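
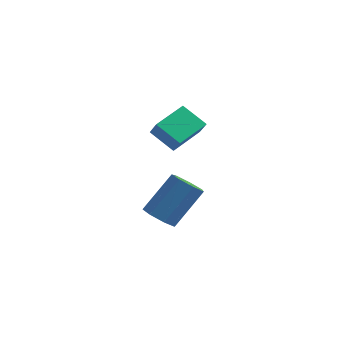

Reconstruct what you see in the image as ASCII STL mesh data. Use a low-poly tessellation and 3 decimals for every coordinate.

solid 
facet normal -0.447 0.422 -0.788
outer loop
vertex -0.299 -0.376 1.957
vertex 0.259 0.939 2.345
vertex 0.674 -0.593 1.289
endloop
endfacet
facet normal -0.378 -0.888 -0.261
outer loop
vertex 1.041 -0.939 1.935
vertex -0.299 -0.376 1.957
vertex 0.674 -0.593 1.289
endloop
endfacet
facet normal -0.448 0.422 -0.788
outer loop
vertex 0.674 -0.593 1.289
vertex 0.259 0.939 2.345
vertex 1.232 0.722 1.676
endloop
endfacet
facet normal 0.811 -0.180 -0.557
outer loop
vertex 1.232 0.722 1.676
vertex 1.041 -0.939 1.935
vertex 0.674 -0.593 1.289
endloop
endfacet
facet normal -0.811 0.180 0.557
outer loop
vertex -0.299 -0.376 1.957
vertex 0.626 0.593 2.991
vertex 0.259 0.939 2.345
endloop
endfacet
facet normal -0.378 -0.888 -0.261
outer loop
vertex 0.068 -0.722 2.604
vertex -0.299 -0.376 1.957
vertex 1.041 -0.939 1.935
endloop
endfacet
facet normal -0.811 0.180 0.557
outer loop
vertex 0.068 -0.722 2.604
vertex 0.626 0.593 2.991
vertex -0.299 -0.376 1.957
endloop
endfacet
facet normal 0.378 0.888 0.261
outer loop
vertex 0.259 0.939 2.345
vertex 0.626 0.593 2.991
vertex 1.232 0.722 1.676
endloop
endfacet
facet normal 0.811 -0.180 -0.556
outer loop
vertex 1.599 0.376 2.323
vertex 1.041 -0.939 1.935
vertex 1.232 0.722 1.676
endloop
endfacet
facet normal 0.377 0.888 0.261
outer loop
vertex 1.232 0.722 1.676
vertex 0.626 0.593 2.991
vertex 1.599 0.376 2.323
endloop
endfacet
facet normal 0.448 -0.422 0.788
outer loop
vertex 1.599 0.376 2.323
vertex 0.068 -0.722 2.604
vertex 1.041 -0.939 1.935
endloop
endfacet
facet normal 0.447 -0.422 0.789
outer loop
vertex 0.626 0.593 2.991
vertex 0.068 -0.722 2.604
vertex 1.599 0.376 2.323
endloop
endfacet
facet normal -0.402 -0.527 -0.749
outer loop
vertex 0.637 -0.367 -2.894
vertex -0.031 -0.181 -2.666
vertex 0.401 0.166 -3.142
endloop
endfacet
facet normal 0.836 0.121 -0.535
outer loop
vertex 0.637 -0.367 -2.894
vertex 0.401 0.166 -3.142
vertex 1.419 0.655 -1.442
endloop
endfacet
facet normal 0.836 0.123 -0.536
outer loop
vertex 1.419 0.655 -1.442
vertex 0.401 0.166 -3.142
vertex 1.182 1.187 -1.69
endloop
endfacet
facet normal 0.402 0.528 0.748
outer loop
vertex 1.419 0.655 -1.442
vertex 1.182 1.187 -1.69
vertex 0.751 0.841 -1.214
endloop
endfacet
facet normal -0.403 -0.526 -0.749
outer loop
vertex 0.401 0.166 -3.142
vertex -0.031 -0.181 -2.666
vertex -0.16 0.438 -3.031
endloop
endfacet
facet normal 0.229 0.734 -0.639
outer loop
vertex 0.401 0.166 -3.142
vertex -0.16 0.438 -3.031
vertex 1.182 1.187 -1.69
endloop
endfacet
facet normal 0.229 0.734 -0.639
outer loop
vertex 1.182 1.187 -1.69
vertex -0.16 0.438 -3.031
vertex 0.621 1.459 -1.579
endloop
endfacet
facet normal 0.403 0.527 0.748
outer loop
vertex 1.182 1.187 -1.69
vertex 0.621 1.459 -1.579
vertex 0.751 0.841 -1.214
endloop
endfacet
facet normal -0.402 -0.526 -0.750
outer loop
vertex -0.16 0.438 -3.031
vertex -0.031 -0.181 -2.666
vertex -0.624 0.244 -2.646
endloop
endfacet
facet normal -0.549 0.793 -0.262
outer loop
vertex -0.16 0.438 -3.031
vertex -0.624 0.244 -2.646
vertex 0.621 1.459 -1.579
endloop
endfacet
facet normal -0.549 0.793 -0.263
outer loop
vertex 0.621 1.459 -1.579
vertex -0.624 0.244 -2.646
vertex 0.157 1.266 -1.193
endloop
endfacet
facet normal 0.403 0.527 0.748
outer loop
vertex 0.621 1.459 -1.579
vertex 0.157 1.266 -1.193
vertex 0.751 0.841 -1.214
endloop
endfacet
facet normal -0.403 -0.527 -0.748
outer loop
vertex -0.624 0.244 -2.646
vertex -0.031 -0.181 -2.666
vertex -0.641 -0.27 -2.275
endloop
endfacet
facet normal -0.915 0.256 0.312
outer loop
vertex -0.624 0.244 -2.646
vertex -0.641 -0.27 -2.275
vertex 0.157 1.266 -1.193
endloop
endfacet
facet normal -0.915 0.254 0.314
outer loop
vertex 0.157 1.266 -1.193
vertex -0.641 -0.27 -2.275
vertex 0.141 0.752 -0.823
endloop
endfacet
facet normal 0.403 0.526 0.749
outer loop
vertex 0.157 1.266 -1.193
vertex 0.141 0.752 -0.823
vertex 0.751 0.841 -1.214
endloop
endfacet
facet normal -0.403 -0.527 -0.748
outer loop
vertex -0.641 -0.27 -2.275
vertex -0.031 -0.181 -2.666
vertex -0.198 -0.716 -2.199
endloop
endfacet
facet normal -0.590 -0.475 0.652
outer loop
vertex -0.641 -0.27 -2.275
vertex -0.198 -0.716 -2.199
vertex 0.141 0.752 -0.823
endloop
endfacet
facet normal -0.592 -0.474 0.652
outer loop
vertex 0.141 0.752 -0.823
vertex -0.198 -0.716 -2.199
vertex 0.583 0.305 -0.747
endloop
endfacet
facet normal 0.403 0.526 0.749
outer loop
vertex 0.141 0.752 -0.823
vertex 0.583 0.305 -0.747
vertex 0.751 0.841 -1.214
endloop
endfacet
facet normal -0.404 -0.527 -0.748
outer loop
vertex -0.198 -0.716 -2.199
vertex -0.031 -0.181 -2.666
vertex 0.371 -0.76 -2.475
endloop
endfacet
facet normal 0.177 -0.847 0.501
outer loop
vertex -0.198 -0.716 -2.199
vertex 0.371 -0.76 -2.475
vertex 0.583 0.305 -0.747
endloop
endfacet
facet normal 0.178 -0.847 0.500
outer loop
vertex 0.583 0.305 -0.747
vertex 0.371 -0.76 -2.475
vertex 1.152 0.262 -1.022
endloop
endfacet
facet normal 0.402 0.527 0.749
outer loop
vertex 0.583 0.305 -0.747
vertex 1.152 0.262 -1.022
vertex 0.751 0.841 -1.214
endloop
endfacet
facet normal -0.402 -0.526 -0.749
outer loop
vertex 0.371 -0.76 -2.475
vertex -0.031 -0.181 -2.666
vertex 0.637 -0.367 -2.894
endloop
endfacet
facet normal 0.813 -0.581 -0.029
outer loop
vertex 0.371 -0.76 -2.475
vertex 0.637 -0.367 -2.894
vertex 1.152 0.262 -1.022
endloop
endfacet
facet normal 0.813 -0.582 -0.028
outer loop
vertex 1.152 0.262 -1.022
vertex 0.637 -0.367 -2.894
vertex 1.419 0.655 -1.442
endloop
endfacet
facet normal 0.402 0.527 0.749
outer loop
vertex 1.152 0.262 -1.022
vertex 1.419 0.655 -1.442
vertex 0.751 0.841 -1.214
endloop
endfacet

endsolid


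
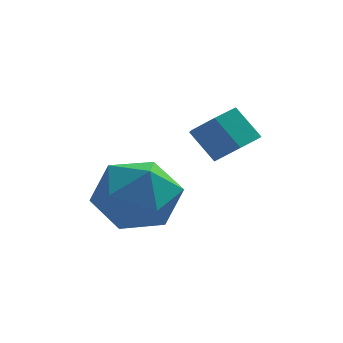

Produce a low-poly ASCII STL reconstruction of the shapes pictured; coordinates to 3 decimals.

solid 
facet normal -0.768 0.481 -0.423
outer loop
vertex -0.727 0.616 -0.141
vertex -1.489 0.107 0.665
vertex -0.959 1.176 0.917
endloop
endfacet
facet normal -0.165 0.856 -0.489
outer loop
vertex -0.727 0.616 -0.141
vertex -0.959 1.176 0.917
vertex 0.179 1.146 0.48
endloop
endfacet
facet normal 0.310 0.451 -0.837
outer loop
vertex -0.727 0.616 -0.141
vertex 0.179 1.146 0.48
vertex 0.353 0.057 -0.043
endloop
endfacet
facet normal -0.001 -0.174 -0.985
outer loop
vertex -0.727 0.616 -0.141
vertex 0.353 0.057 -0.043
vertex -0.678 -0.584 0.071
endloop
endfacet
facet normal -0.667 -0.156 -0.729
outer loop
vertex -0.727 0.616 -0.141
vertex -0.678 -0.584 0.071
vertex -1.489 0.107 0.665
endloop
endfacet
facet normal 0.089 0.982 0.165
outer loop
vertex 0.179 1.146 0.48
vertex -0.959 1.176 0.917
vertex -0.022 0.964 1.669
endloop
endfacet
facet normal -0.886 0.375 0.273
outer loop
vertex -0.959 1.176 0.917
vertex -1.489 0.107 0.665
vertex -1.053 0.323 1.783
endloop
endfacet
facet normal -0.722 -0.656 -0.222
outer loop
vertex -1.489 0.107 0.665
vertex -0.678 -0.584 0.071
vertex -0.879 -0.766 1.26
endloop
endfacet
facet normal 0.355 -0.685 -0.636
outer loop
vertex -0.678 -0.584 0.071
vertex 0.353 0.057 -0.043
vertex 0.259 -0.796 0.823
endloop
endfacet
facet normal 0.857 0.328 -0.398
outer loop
vertex 0.353 0.057 -0.043
vertex 0.179 1.146 0.48
vertex 0.789 0.273 1.075
endloop
endfacet
facet normal 0.001 0.174 0.985
outer loop
vertex 0.027 -0.236 1.881
vertex -0.022 0.964 1.669
vertex -1.053 0.323 1.783
endloop
endfacet
facet normal -0.310 -0.451 0.837
outer loop
vertex 0.027 -0.236 1.881
vertex -1.053 0.323 1.783
vertex -0.879 -0.766 1.26
endloop
endfacet
facet normal 0.165 -0.856 0.489
outer loop
vertex 0.027 -0.236 1.881
vertex -0.879 -0.766 1.26
vertex 0.259 -0.796 0.823
endloop
endfacet
facet normal 0.768 -0.481 0.423
outer loop
vertex 0.027 -0.236 1.881
vertex 0.259 -0.796 0.823
vertex 0.789 0.273 1.075
endloop
endfacet
facet normal 0.667 0.156 0.729
outer loop
vertex 0.027 -0.236 1.881
vertex 0.789 0.273 1.075
vertex -0.022 0.964 1.669
endloop
endfacet
facet normal -0.355 0.685 0.636
outer loop
vertex -1.053 0.323 1.783
vertex -0.022 0.964 1.669
vertex -0.959 1.176 0.917
endloop
endfacet
facet normal -0.857 -0.328 0.398
outer loop
vertex -0.879 -0.766 1.26
vertex -1.053 0.323 1.783
vertex -1.489 0.107 0.665
endloop
endfacet
facet normal -0.089 -0.982 -0.165
outer loop
vertex 0.259 -0.796 0.823
vertex -0.879 -0.766 1.26
vertex -0.678 -0.584 0.071
endloop
endfacet
facet normal 0.886 -0.375 -0.273
outer loop
vertex 0.789 0.273 1.075
vertex 0.259 -0.796 0.823
vertex 0.353 0.057 -0.043
endloop
endfacet
facet normal 0.722 0.656 0.222
outer loop
vertex -0.022 0.964 1.669
vertex 0.789 0.273 1.075
vertex 0.179 1.146 0.48
endloop
endfacet
facet normal 0.587 -0.280 -0.760
outer loop
vertex 2.476 1.852 2.219
vertex 2.006 1.275 2.068
vertex 1.898 1.95 1.736
endloop
endfacet
facet normal 0.276 0.951 -0.137
outer loop
vertex 2.476 1.852 2.219
vertex 1.898 1.95 1.736
vertex 1.825 2.163 3.063
endloop
endfacet
facet normal 0.275 0.952 -0.138
outer loop
vertex 1.825 2.163 3.063
vertex 1.898 1.95 1.736
vertex 1.246 2.26 2.579
endloop
endfacet
facet normal -0.588 0.280 0.759
outer loop
vertex 1.825 2.163 3.063
vertex 1.246 2.26 2.579
vertex 1.354 1.585 2.912
endloop
endfacet
facet normal 0.587 -0.280 -0.760
outer loop
vertex 1.898 1.95 1.736
vertex 2.006 1.275 2.068
vertex 1.427 1.372 1.585
endloop
endfacet
facet normal -0.522 0.587 -0.619
outer loop
vertex 1.898 1.95 1.736
vertex 1.427 1.372 1.585
vertex 1.246 2.26 2.579
endloop
endfacet
facet normal -0.522 0.587 -0.619
outer loop
vertex 1.246 2.26 2.579
vertex 1.427 1.372 1.585
vertex 0.776 1.683 2.428
endloop
endfacet
facet normal -0.588 0.280 0.759
outer loop
vertex 1.246 2.26 2.579
vertex 0.776 1.683 2.428
vertex 1.354 1.585 2.912
endloop
endfacet
facet normal 0.587 -0.280 -0.760
outer loop
vertex 1.427 1.372 1.585
vertex 2.006 1.275 2.068
vertex 1.535 0.697 1.917
endloop
endfacet
facet normal -0.797 -0.364 -0.481
outer loop
vertex 1.427 1.372 1.585
vertex 1.535 0.697 1.917
vertex 0.776 1.683 2.428
endloop
endfacet
facet normal -0.797 -0.365 -0.481
outer loop
vertex 0.776 1.683 2.428
vertex 1.535 0.697 1.917
vertex 0.884 1.008 2.761
endloop
endfacet
facet normal -0.588 0.280 0.759
outer loop
vertex 0.776 1.683 2.428
vertex 0.884 1.008 2.761
vertex 1.354 1.585 2.912
endloop
endfacet
facet normal 0.588 -0.280 -0.759
outer loop
vertex 1.535 0.697 1.917
vertex 2.006 1.275 2.068
vertex 2.114 0.6 2.401
endloop
endfacet
facet normal -0.275 -0.951 0.138
outer loop
vertex 1.535 0.697 1.917
vertex 2.114 0.6 2.401
vertex 0.884 1.008 2.761
endloop
endfacet
facet normal -0.276 -0.951 0.137
outer loop
vertex 0.884 1.008 2.761
vertex 2.114 0.6 2.401
vertex 1.462 0.91 3.244
endloop
endfacet
facet normal -0.587 0.280 0.760
outer loop
vertex 0.884 1.008 2.761
vertex 1.462 0.91 3.244
vertex 1.354 1.585 2.912
endloop
endfacet
facet normal 0.588 -0.280 -0.759
outer loop
vertex 2.114 0.6 2.401
vertex 2.006 1.275 2.068
vertex 2.584 1.177 2.552
endloop
endfacet
facet normal 0.522 -0.587 0.619
outer loop
vertex 2.114 0.6 2.401
vertex 2.584 1.177 2.552
vertex 1.462 0.91 3.244
endloop
endfacet
facet normal 0.522 -0.587 0.619
outer loop
vertex 1.462 0.91 3.244
vertex 2.584 1.177 2.552
vertex 1.933 1.488 3.395
endloop
endfacet
facet normal -0.587 0.280 0.760
outer loop
vertex 1.462 0.91 3.244
vertex 1.933 1.488 3.395
vertex 1.354 1.585 2.912
endloop
endfacet
facet normal 0.588 -0.280 -0.759
outer loop
vertex 2.584 1.177 2.552
vertex 2.006 1.275 2.068
vertex 2.476 1.852 2.219
endloop
endfacet
facet normal 0.797 0.365 0.481
outer loop
vertex 2.584 1.177 2.552
vertex 2.476 1.852 2.219
vertex 1.933 1.488 3.395
endloop
endfacet
facet normal 0.798 0.364 0.481
outer loop
vertex 1.933 1.488 3.395
vertex 2.476 1.852 2.219
vertex 1.825 2.163 3.063
endloop
endfacet
facet normal -0.587 0.280 0.760
outer loop
vertex 1.933 1.488 3.395
vertex 1.825 2.163 3.063
vertex 1.354 1.585 2.912
endloop
endfacet

endsolid


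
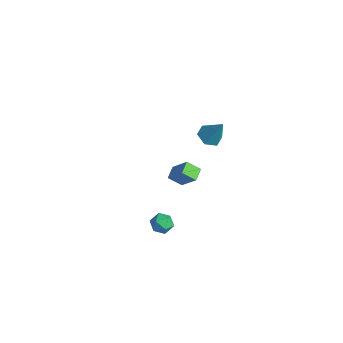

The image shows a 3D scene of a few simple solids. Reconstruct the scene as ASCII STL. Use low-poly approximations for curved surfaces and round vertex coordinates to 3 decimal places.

solid 
facet normal -0.959 -0.115 0.260
outer loop
vertex -2.241 -2.576 -3.943
vertex -2.099 -3.238 -3.712
vertex -2.044 -2.683 -3.264
endloop
endfacet
facet normal -0.762 0.568 0.311
outer loop
vertex -2.241 -2.576 -3.943
vertex -2.044 -2.683 -3.264
vertex -1.78 -2.129 -3.63
endloop
endfacet
facet normal -0.531 0.780 -0.331
outer loop
vertex -2.241 -2.576 -3.943
vertex -1.78 -2.129 -3.63
vertex -1.671 -2.341 -4.304
endloop
endfacet
facet normal -0.586 0.226 -0.778
outer loop
vertex -2.241 -2.576 -3.943
vertex -1.671 -2.341 -4.304
vertex -1.868 -3.026 -4.355
endloop
endfacet
facet normal -0.850 -0.326 -0.413
outer loop
vertex -2.241 -2.576 -3.943
vertex -1.868 -3.026 -4.355
vertex -2.099 -3.238 -3.712
endloop
endfacet
facet normal -0.214 0.607 0.765
outer loop
vertex -1.78 -2.129 -3.63
vertex -2.044 -2.683 -3.264
vertex -1.352 -2.514 -3.205
endloop
endfacet
facet normal -0.532 -0.499 0.684
outer loop
vertex -2.044 -2.683 -3.264
vertex -2.099 -3.238 -3.712
vertex -1.549 -3.199 -3.256
endloop
endfacet
facet normal -0.355 -0.842 -0.405
outer loop
vertex -2.099 -3.238 -3.712
vertex -1.868 -3.026 -4.355
vertex -1.44 -3.411 -3.93
endloop
endfacet
facet normal 0.072 0.053 -0.996
outer loop
vertex -1.868 -3.026 -4.355
vertex -1.671 -2.341 -4.304
vertex -1.176 -2.857 -4.296
endloop
endfacet
facet normal 0.159 0.949 -0.273
outer loop
vertex -1.671 -2.341 -4.304
vertex -1.78 -2.129 -3.63
vertex -1.121 -2.302 -3.848
endloop
endfacet
facet normal 0.586 -0.226 0.778
outer loop
vertex -0.979 -2.964 -3.617
vertex -1.352 -2.514 -3.205
vertex -1.549 -3.199 -3.256
endloop
endfacet
facet normal 0.531 -0.780 0.331
outer loop
vertex -0.979 -2.964 -3.617
vertex -1.549 -3.199 -3.256
vertex -1.44 -3.411 -3.93
endloop
endfacet
facet normal 0.762 -0.568 -0.311
outer loop
vertex -0.979 -2.964 -3.617
vertex -1.44 -3.411 -3.93
vertex -1.176 -2.857 -4.296
endloop
endfacet
facet normal 0.959 0.115 -0.260
outer loop
vertex -0.979 -2.964 -3.617
vertex -1.176 -2.857 -4.296
vertex -1.121 -2.302 -3.848
endloop
endfacet
facet normal 0.850 0.326 0.413
outer loop
vertex -0.979 -2.964 -3.617
vertex -1.121 -2.302 -3.848
vertex -1.352 -2.514 -3.205
endloop
endfacet
facet normal -0.072 -0.053 0.996
outer loop
vertex -1.549 -3.199 -3.256
vertex -1.352 -2.514 -3.205
vertex -2.044 -2.683 -3.264
endloop
endfacet
facet normal -0.159 -0.949 0.273
outer loop
vertex -1.44 -3.411 -3.93
vertex -1.549 -3.199 -3.256
vertex -2.099 -3.238 -3.712
endloop
endfacet
facet normal 0.214 -0.607 -0.765
outer loop
vertex -1.176 -2.857 -4.296
vertex -1.44 -3.411 -3.93
vertex -1.868 -3.026 -4.355
endloop
endfacet
facet normal 0.532 0.499 -0.684
outer loop
vertex -1.121 -2.302 -3.848
vertex -1.176 -2.857 -4.296
vertex -1.671 -2.341 -4.304
endloop
endfacet
facet normal 0.355 0.842 0.405
outer loop
vertex -1.352 -2.514 -3.205
vertex -1.121 -2.302 -3.848
vertex -1.78 -2.129 -3.63
endloop
endfacet
facet normal -0.437 -0.231 -0.869
outer loop
vertex -0.548 -0.78 3.182
vertex -0.965 -0.183 3.233
vertex -0.318 -0.148 2.898
endloop
endfacet
facet normal 0.945 -0.326 0.039
outer loop
vertex -0.548 -0.78 3.182
vertex -0.318 -0.148 2.898
vertex -0.275 0.183 4.607
endloop
endfacet
facet normal -0.437 -0.231 -0.869
outer loop
vertex -0.318 -0.148 2.898
vertex -0.965 -0.183 3.233
vertex -0.735 0.449 2.949
endloop
endfacet
facet normal 0.807 0.575 -0.132
outer loop
vertex -0.318 -0.148 2.898
vertex -0.735 0.449 2.949
vertex -0.275 0.183 4.607
endloop
endfacet
facet normal -0.437 -0.231 -0.869
outer loop
vertex -0.735 0.449 2.949
vertex -0.965 -0.183 3.233
vertex -1.382 0.414 3.284
endloop
endfacet
facet normal 0.025 0.988 0.152
outer loop
vertex -0.735 0.449 2.949
vertex -1.382 0.414 3.284
vertex -0.275 0.183 4.607
endloop
endfacet
facet normal -0.437 -0.231 -0.869
outer loop
vertex -1.382 0.414 3.284
vertex -0.965 -0.183 3.233
vertex -1.613 -0.217 3.568
endloop
endfacet
facet normal -0.620 0.499 0.606
outer loop
vertex -1.382 0.414 3.284
vertex -1.613 -0.217 3.568
vertex -0.275 0.183 4.607
endloop
endfacet
facet normal -0.437 -0.231 -0.869
outer loop
vertex -1.613 -0.217 3.568
vertex -0.965 -0.183 3.233
vertex -1.196 -0.814 3.517
endloop
endfacet
facet normal -0.483 -0.404 0.777
outer loop
vertex -1.613 -0.217 3.568
vertex -1.196 -0.814 3.517
vertex -0.275 0.183 4.607
endloop
endfacet
facet normal -0.437 -0.231 -0.869
outer loop
vertex -1.196 -0.814 3.517
vertex -0.965 -0.183 3.233
vertex -0.548 -0.78 3.182
endloop
endfacet
facet normal 0.298 -0.816 0.494
outer loop
vertex -1.196 -0.814 3.517
vertex -0.548 -0.78 3.182
vertex -0.275 0.183 4.607
endloop
endfacet
facet normal -0.632 -0.197 -0.749
outer loop
vertex -3.634 -1.079 -2.379
vertex -4.111 -0.456 -2.141
vertex -3.143 -0.483 -2.95
endloop
endfacet
facet normal 0.583 -0.759 -0.291
outer loop
vertex -2.189 -0.184 -1.819
vertex -3.634 -1.079 -2.379
vertex -3.143 -0.483 -2.95
endloop
endfacet
facet normal -0.632 -0.199 -0.749
outer loop
vertex -3.143 -0.483 -2.95
vertex -4.111 -0.456 -2.141
vertex -3.621 0.139 -2.712
endloop
endfacet
facet normal 0.511 0.620 -0.595
outer loop
vertex -3.621 0.139 -2.712
vertex -2.189 -0.184 -1.819
vertex -3.143 -0.483 -2.95
endloop
endfacet
facet normal -0.512 -0.619 0.595
outer loop
vertex -3.634 -1.079 -2.379
vertex -3.157 -0.157 -1.01
vertex -4.111 -0.456 -2.141
endloop
endfacet
facet normal 0.583 -0.759 -0.291
outer loop
vertex -2.679 -0.779 -1.248
vertex -3.634 -1.079 -2.379
vertex -2.189 -0.184 -1.819
endloop
endfacet
facet normal -0.511 -0.620 0.596
outer loop
vertex -2.679 -0.779 -1.248
vertex -3.157 -0.157 -1.01
vertex -3.634 -1.079 -2.379
endloop
endfacet
facet normal -0.583 0.759 0.291
outer loop
vertex -4.111 -0.456 -2.141
vertex -3.157 -0.157 -1.01
vertex -3.621 0.139 -2.712
endloop
endfacet
facet normal 0.511 0.619 -0.596
outer loop
vertex -2.666 0.439 -1.581
vertex -2.189 -0.184 -1.819
vertex -3.621 0.139 -2.712
endloop
endfacet
facet normal -0.583 0.759 0.291
outer loop
vertex -3.621 0.139 -2.712
vertex -3.157 -0.157 -1.01
vertex -2.666 0.439 -1.581
endloop
endfacet
facet normal 0.632 0.198 0.749
outer loop
vertex -2.666 0.439 -1.581
vertex -2.679 -0.779 -1.248
vertex -2.189 -0.184 -1.819
endloop
endfacet
facet normal 0.631 0.198 0.750
outer loop
vertex -3.157 -0.157 -1.01
vertex -2.679 -0.779 -1.248
vertex -2.666 0.439 -1.581
endloop
endfacet

endsolid


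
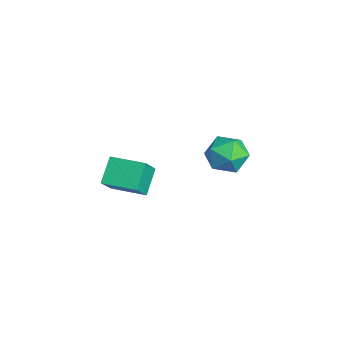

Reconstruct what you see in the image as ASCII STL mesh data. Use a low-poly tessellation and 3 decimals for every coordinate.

solid 
facet normal -0.928 0.253 0.273
outer loop
vertex -2.227 3.044 -2.804
vertex -2.057 2.787 -1.988
vertex -1.902 3.612 -2.227
endloop
endfacet
facet normal -0.699 0.666 -0.262
outer loop
vertex -2.227 3.044 -2.804
vertex -1.902 3.612 -2.227
vertex -1.603 3.603 -3.047
endloop
endfacet
facet normal -0.532 0.242 -0.811
outer loop
vertex -2.227 3.044 -2.804
vertex -1.603 3.603 -3.047
vertex -1.573 2.773 -3.314
endloop
endfacet
facet normal -0.659 -0.432 -0.616
outer loop
vertex -2.227 3.044 -2.804
vertex -1.573 2.773 -3.314
vertex -1.854 2.268 -2.659
endloop
endfacet
facet normal -0.904 -0.424 0.055
outer loop
vertex -2.227 3.044 -2.804
vertex -1.854 2.268 -2.659
vertex -2.057 2.787 -1.988
endloop
endfacet
facet normal -0.101 0.994 -0.048
outer loop
vertex -1.603 3.603 -3.047
vertex -1.902 3.612 -2.227
vertex -1.046 3.692 -2.381
endloop
endfacet
facet normal -0.473 0.326 0.819
outer loop
vertex -1.902 3.612 -2.227
vertex -2.057 2.787 -1.988
vertex -1.327 3.187 -1.726
endloop
endfacet
facet normal -0.433 -0.772 0.466
outer loop
vertex -2.057 2.787 -1.988
vertex -1.854 2.268 -2.659
vertex -1.297 2.357 -1.993
endloop
endfacet
facet normal -0.038 -0.783 -0.620
outer loop
vertex -1.854 2.268 -2.659
vertex -1.573 2.773 -3.314
vertex -0.998 2.348 -2.813
endloop
endfacet
facet normal 0.168 0.307 -0.937
outer loop
vertex -1.573 2.773 -3.314
vertex -1.603 3.603 -3.047
vertex -0.843 3.173 -3.052
endloop
endfacet
facet normal 0.659 0.432 0.616
outer loop
vertex -0.673 2.916 -2.236
vertex -1.046 3.692 -2.381
vertex -1.327 3.187 -1.726
endloop
endfacet
facet normal 0.532 -0.242 0.811
outer loop
vertex -0.673 2.916 -2.236
vertex -1.327 3.187 -1.726
vertex -1.297 2.357 -1.993
endloop
endfacet
facet normal 0.699 -0.666 0.262
outer loop
vertex -0.673 2.916 -2.236
vertex -1.297 2.357 -1.993
vertex -0.998 2.348 -2.813
endloop
endfacet
facet normal 0.928 -0.253 -0.273
outer loop
vertex -0.673 2.916 -2.236
vertex -0.998 2.348 -2.813
vertex -0.843 3.173 -3.052
endloop
endfacet
facet normal 0.904 0.424 -0.055
outer loop
vertex -0.673 2.916 -2.236
vertex -0.843 3.173 -3.052
vertex -1.046 3.692 -2.381
endloop
endfacet
facet normal 0.038 0.783 0.620
outer loop
vertex -1.327 3.187 -1.726
vertex -1.046 3.692 -2.381
vertex -1.902 3.612 -2.227
endloop
endfacet
facet normal -0.168 -0.307 0.937
outer loop
vertex -1.297 2.357 -1.993
vertex -1.327 3.187 -1.726
vertex -2.057 2.787 -1.988
endloop
endfacet
facet normal 0.101 -0.994 0.048
outer loop
vertex -0.998 2.348 -2.813
vertex -1.297 2.357 -1.993
vertex -1.854 2.268 -2.659
endloop
endfacet
facet normal 0.473 -0.326 -0.819
outer loop
vertex -0.843 3.173 -3.052
vertex -0.998 2.348 -2.813
vertex -1.573 2.773 -3.314
endloop
endfacet
facet normal 0.433 0.772 -0.466
outer loop
vertex -1.046 3.692 -2.381
vertex -0.843 3.173 -3.052
vertex -1.603 3.603 -3.047
endloop
endfacet
facet normal -0.577 -0.815 -0.048
outer loop
vertex 0.513 -1.501 -0.244
vertex -0.027 -1.072 -1.048
vertex 1.209 -1.952 -0.952
endloop
endfacet
facet normal 0.510 -0.404 0.759
outer loop
vertex 1.947 -0.908 -0.892
vertex 0.513 -1.501 -0.244
vertex 1.209 -1.952 -0.952
endloop
endfacet
facet normal -0.577 -0.815 -0.047
outer loop
vertex 1.209 -1.952 -0.952
vertex -0.027 -1.072 -1.048
vertex 0.668 -1.523 -1.756
endloop
endfacet
facet normal 0.638 -0.414 -0.650
outer loop
vertex 0.668 -1.523 -1.756
vertex 1.947 -0.908 -0.892
vertex 1.209 -1.952 -0.952
endloop
endfacet
facet normal -0.638 0.414 0.649
outer loop
vertex 0.513 -1.501 -0.244
vertex 0.711 -0.028 -0.988
vertex -0.027 -1.072 -1.048
endloop
endfacet
facet normal 0.510 -0.405 0.759
outer loop
vertex 1.252 -0.457 -0.184
vertex 0.513 -1.501 -0.244
vertex 1.947 -0.908 -0.892
endloop
endfacet
facet normal -0.638 0.414 0.650
outer loop
vertex 1.252 -0.457 -0.184
vertex 0.711 -0.028 -0.988
vertex 0.513 -1.501 -0.244
endloop
endfacet
facet normal -0.511 0.404 -0.759
outer loop
vertex -0.027 -1.072 -1.048
vertex 0.711 -0.028 -0.988
vertex 0.668 -1.523 -1.756
endloop
endfacet
facet normal 0.638 -0.414 -0.649
outer loop
vertex 1.407 -0.479 -1.696
vertex 1.947 -0.908 -0.892
vertex 0.668 -1.523 -1.756
endloop
endfacet
facet normal -0.510 0.405 -0.759
outer loop
vertex 0.668 -1.523 -1.756
vertex 0.711 -0.028 -0.988
vertex 1.407 -0.479 -1.696
endloop
endfacet
facet normal 0.577 0.815 0.047
outer loop
vertex 1.407 -0.479 -1.696
vertex 1.252 -0.457 -0.184
vertex 1.947 -0.908 -0.892
endloop
endfacet
facet normal 0.577 0.816 0.047
outer loop
vertex 0.711 -0.028 -0.988
vertex 1.252 -0.457 -0.184
vertex 1.407 -0.479 -1.696
endloop
endfacet

endsolid


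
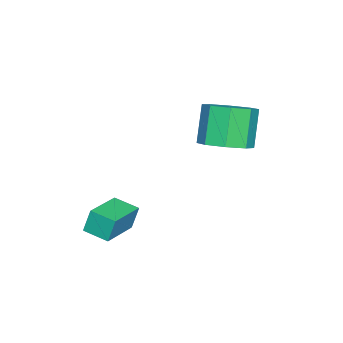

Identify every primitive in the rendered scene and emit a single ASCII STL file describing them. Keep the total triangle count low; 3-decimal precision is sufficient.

solid 
facet normal 0.473 0.083 -0.877
outer loop
vertex -0.435 -0.611 1.115
vertex -1.237 -0.931 0.652
vertex -0.896 -0.053 0.919
endloop
endfacet
facet normal 0.631 0.663 0.403
outer loop
vertex -0.435 -0.611 1.115
vertex -0.896 -0.053 0.919
vertex -1.221 -0.748 2.571
endloop
endfacet
facet normal 0.632 0.662 0.403
outer loop
vertex -1.221 -0.748 2.571
vertex -0.896 -0.053 0.919
vertex -1.681 -0.19 2.375
endloop
endfacet
facet normal -0.473 -0.082 0.877
outer loop
vertex -1.221 -0.748 2.571
vertex -1.681 -0.19 2.375
vertex -2.023 -1.069 2.108
endloop
endfacet
facet normal 0.473 0.083 -0.877
outer loop
vertex -0.896 -0.053 0.919
vertex -1.237 -0.931 0.652
vertex -1.556 -0.009 0.567
endloop
endfacet
facet normal 0.013 0.995 0.100
outer loop
vertex -0.896 -0.053 0.919
vertex -1.556 -0.009 0.567
vertex -1.681 -0.19 2.375
endloop
endfacet
facet normal 0.013 0.995 0.100
outer loop
vertex -1.681 -0.19 2.375
vertex -1.556 -0.009 0.567
vertex -2.342 -0.146 2.023
endloop
endfacet
facet normal -0.473 -0.083 0.877
outer loop
vertex -1.681 -0.19 2.375
vertex -2.342 -0.146 2.023
vertex -2.023 -1.069 2.108
endloop
endfacet
facet normal 0.474 0.083 -0.877
outer loop
vertex -1.556 -0.009 0.567
vertex -1.237 -0.931 0.652
vertex -2.03 -0.506 0.264
endloop
endfacet
facet normal -0.614 0.745 -0.261
outer loop
vertex -1.556 -0.009 0.567
vertex -2.03 -0.506 0.264
vertex -2.342 -0.146 2.023
endloop
endfacet
facet normal -0.614 0.745 -0.261
outer loop
vertex -2.342 -0.146 2.023
vertex -2.03 -0.506 0.264
vertex -2.816 -0.643 1.72
endloop
endfacet
facet normal -0.474 -0.083 0.877
outer loop
vertex -2.342 -0.146 2.023
vertex -2.816 -0.643 1.72
vertex -2.023 -1.069 2.108
endloop
endfacet
facet normal 0.473 0.082 -0.877
outer loop
vertex -2.03 -0.506 0.264
vertex -1.237 -0.931 0.652
vertex -2.039 -1.252 0.189
endloop
endfacet
facet normal -0.881 0.058 -0.470
outer loop
vertex -2.03 -0.506 0.264
vertex -2.039 -1.252 0.189
vertex -2.816 -0.643 1.72
endloop
endfacet
facet normal -0.881 0.058 -0.470
outer loop
vertex -2.816 -0.643 1.72
vertex -2.039 -1.252 0.189
vertex -2.825 -1.389 1.645
endloop
endfacet
facet normal -0.473 -0.082 0.877
outer loop
vertex -2.816 -0.643 1.72
vertex -2.825 -1.389 1.645
vertex -2.023 -1.069 2.108
endloop
endfacet
facet normal 0.473 0.082 -0.877
outer loop
vertex -2.039 -1.252 0.189
vertex -1.237 -0.931 0.652
vertex -1.579 -1.81 0.385
endloop
endfacet
facet normal -0.632 -0.662 -0.403
outer loop
vertex -2.039 -1.252 0.189
vertex -1.579 -1.81 0.385
vertex -2.825 -1.389 1.645
endloop
endfacet
facet normal -0.631 -0.663 -0.403
outer loop
vertex -2.825 -1.389 1.645
vertex -1.579 -1.81 0.385
vertex -2.364 -1.947 1.841
endloop
endfacet
facet normal -0.473 -0.083 0.877
outer loop
vertex -2.825 -1.389 1.645
vertex -2.364 -1.947 1.841
vertex -2.023 -1.069 2.108
endloop
endfacet
facet normal 0.473 0.083 -0.877
outer loop
vertex -1.579 -1.81 0.385
vertex -1.237 -0.931 0.652
vertex -0.918 -1.854 0.737
endloop
endfacet
facet normal -0.013 -0.995 -0.100
outer loop
vertex -1.579 -1.81 0.385
vertex -0.918 -1.854 0.737
vertex -2.364 -1.947 1.841
endloop
endfacet
facet normal -0.013 -0.995 -0.100
outer loop
vertex -2.364 -1.947 1.841
vertex -0.918 -1.854 0.737
vertex -1.704 -1.991 2.193
endloop
endfacet
facet normal -0.473 -0.083 0.877
outer loop
vertex -2.364 -1.947 1.841
vertex -1.704 -1.991 2.193
vertex -2.023 -1.069 2.108
endloop
endfacet
facet normal 0.474 0.083 -0.877
outer loop
vertex -0.918 -1.854 0.737
vertex -1.237 -0.931 0.652
vertex -0.444 -1.357 1.04
endloop
endfacet
facet normal 0.614 -0.745 0.261
outer loop
vertex -0.918 -1.854 0.737
vertex -0.444 -1.357 1.04
vertex -1.704 -1.991 2.193
endloop
endfacet
facet normal 0.614 -0.745 0.261
outer loop
vertex -1.704 -1.991 2.193
vertex -0.444 -1.357 1.04
vertex -1.23 -1.494 2.496
endloop
endfacet
facet normal -0.474 -0.083 0.877
outer loop
vertex -1.704 -1.991 2.193
vertex -1.23 -1.494 2.496
vertex -2.023 -1.069 2.108
endloop
endfacet
facet normal 0.473 0.082 -0.877
outer loop
vertex -0.444 -1.357 1.04
vertex -1.237 -0.931 0.652
vertex -0.435 -0.611 1.115
endloop
endfacet
facet normal 0.881 -0.058 0.470
outer loop
vertex -0.444 -1.357 1.04
vertex -0.435 -0.611 1.115
vertex -1.23 -1.494 2.496
endloop
endfacet
facet normal 0.881 -0.058 0.470
outer loop
vertex -1.23 -1.494 2.496
vertex -0.435 -0.611 1.115
vertex -1.221 -0.748 2.571
endloop
endfacet
facet normal -0.473 -0.082 0.877
outer loop
vertex -1.23 -1.494 2.496
vertex -1.221 -0.748 2.571
vertex -2.023 -1.069 2.108
endloop
endfacet
facet normal -0.978 0.082 -0.189
outer loop
vertex 0.957 -4.09 -1.472
vertex 1.076 -3.126 -1.667
vertex 1.12 -4.299 -2.405
endloop
endfacet
facet normal -0.120 -0.973 0.197
outer loop
vertex 2.724 -4.434 -2.093
vertex 0.957 -4.09 -1.472
vertex 1.12 -4.299 -2.405
endloop
endfacet
facet normal -0.978 0.082 -0.189
outer loop
vertex 1.12 -4.299 -2.405
vertex 1.076 -3.126 -1.667
vertex 1.239 -3.335 -2.6
endloop
endfacet
facet normal 0.169 -0.215 -0.962
outer loop
vertex 1.239 -3.335 -2.6
vertex 2.724 -4.434 -2.093
vertex 1.12 -4.299 -2.405
endloop
endfacet
facet normal -0.169 0.215 0.962
outer loop
vertex 0.957 -4.09 -1.472
vertex 2.68 -3.261 -1.355
vertex 1.076 -3.126 -1.667
endloop
endfacet
facet normal -0.120 -0.973 0.197
outer loop
vertex 2.561 -4.225 -1.16
vertex 0.957 -4.09 -1.472
vertex 2.724 -4.434 -2.093
endloop
endfacet
facet normal -0.169 0.215 0.962
outer loop
vertex 2.561 -4.225 -1.16
vertex 2.68 -3.261 -1.355
vertex 0.957 -4.09 -1.472
endloop
endfacet
facet normal 0.120 0.973 -0.197
outer loop
vertex 1.076 -3.126 -1.667
vertex 2.68 -3.261 -1.355
vertex 1.239 -3.335 -2.6
endloop
endfacet
facet normal 0.169 -0.215 -0.962
outer loop
vertex 2.843 -3.47 -2.288
vertex 2.724 -4.434 -2.093
vertex 1.239 -3.335 -2.6
endloop
endfacet
facet normal 0.120 0.973 -0.197
outer loop
vertex 1.239 -3.335 -2.6
vertex 2.68 -3.261 -1.355
vertex 2.843 -3.47 -2.288
endloop
endfacet
facet normal 0.978 -0.082 0.189
outer loop
vertex 2.843 -3.47 -2.288
vertex 2.561 -4.225 -1.16
vertex 2.724 -4.434 -2.093
endloop
endfacet
facet normal 0.978 -0.082 0.189
outer loop
vertex 2.68 -3.261 -1.355
vertex 2.561 -4.225 -1.16
vertex 2.843 -3.47 -2.288
endloop
endfacet

endsolid


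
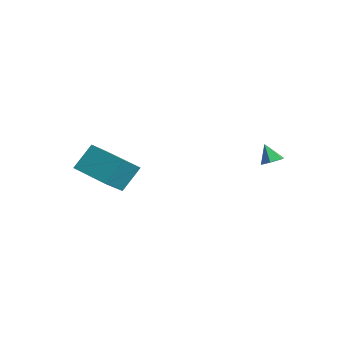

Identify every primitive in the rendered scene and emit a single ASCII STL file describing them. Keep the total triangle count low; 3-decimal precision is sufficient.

solid 
facet normal -0.931 -0.309 0.194
outer loop
vertex -3.019 -3.775 1.602
vertex -3.101 -2.723 2.884
vertex -3.673 -2.491 0.507
endloop
endfacet
facet normal 0.049 -0.634 -0.772
outer loop
vertex -1.699 -1.837 0.096
vertex -3.019 -3.775 1.602
vertex -3.673 -2.491 0.507
endloop
endfacet
facet normal -0.931 -0.309 0.194
outer loop
vertex -3.673 -2.491 0.507
vertex -3.101 -2.723 2.884
vertex -3.755 -1.439 1.789
endloop
endfacet
facet normal -0.361 0.709 -0.605
outer loop
vertex -3.755 -1.439 1.789
vertex -1.699 -1.837 0.096
vertex -3.673 -2.491 0.507
endloop
endfacet
facet normal 0.361 -0.709 0.605
outer loop
vertex -3.019 -3.775 1.602
vertex -1.127 -2.069 2.473
vertex -3.101 -2.723 2.884
endloop
endfacet
facet normal 0.049 -0.634 -0.772
outer loop
vertex -1.045 -3.121 1.191
vertex -3.019 -3.775 1.602
vertex -1.699 -1.837 0.096
endloop
endfacet
facet normal 0.361 -0.709 0.605
outer loop
vertex -1.045 -3.121 1.191
vertex -1.127 -2.069 2.473
vertex -3.019 -3.775 1.602
endloop
endfacet
facet normal -0.049 0.634 0.772
outer loop
vertex -3.101 -2.723 2.884
vertex -1.127 -2.069 2.473
vertex -3.755 -1.439 1.789
endloop
endfacet
facet normal -0.361 0.709 -0.605
outer loop
vertex -1.781 -0.785 1.378
vertex -1.699 -1.837 0.096
vertex -3.755 -1.439 1.789
endloop
endfacet
facet normal -0.049 0.634 0.772
outer loop
vertex -3.755 -1.439 1.789
vertex -1.127 -2.069 2.473
vertex -1.781 -0.785 1.378
endloop
endfacet
facet normal 0.931 0.309 -0.194
outer loop
vertex -1.781 -0.785 1.378
vertex -1.045 -3.121 1.191
vertex -1.699 -1.837 0.096
endloop
endfacet
facet normal 0.931 0.309 -0.194
outer loop
vertex -1.127 -2.069 2.473
vertex -1.045 -3.121 1.191
vertex -1.781 -0.785 1.378
endloop
endfacet
facet normal 0.497 0.093 -0.863
outer loop
vertex 3.43 3.232 2.892
vertex 3.013 3.631 2.695
vertex 3.504 3.828 2.999
endloop
endfacet
facet normal 0.560 -0.213 0.800
outer loop
vertex 3.43 3.232 2.892
vertex 3.504 3.828 2.999
vertex 2.467 3.529 3.645
endloop
endfacet
facet normal 0.497 0.093 -0.863
outer loop
vertex 3.504 3.828 2.999
vertex 3.013 3.631 2.695
vertex 3.087 4.227 2.802
endloop
endfacet
facet normal 0.267 0.636 0.724
outer loop
vertex 3.504 3.828 2.999
vertex 3.087 4.227 2.802
vertex 2.467 3.529 3.645
endloop
endfacet
facet normal 0.497 0.093 -0.863
outer loop
vertex 3.087 4.227 2.802
vertex 3.013 3.631 2.695
vertex 2.596 4.03 2.498
endloop
endfacet
facet normal -0.508 0.809 0.296
outer loop
vertex 3.087 4.227 2.802
vertex 2.596 4.03 2.498
vertex 2.467 3.529 3.645
endloop
endfacet
facet normal 0.496 0.092 -0.863
outer loop
vertex 2.596 4.03 2.498
vertex 3.013 3.631 2.695
vertex 2.522 3.434 2.392
endloop
endfacet
facet normal -0.990 0.132 -0.053
outer loop
vertex 2.596 4.03 2.498
vertex 2.522 3.434 2.392
vertex 2.467 3.529 3.645
endloop
endfacet
facet normal 0.496 0.092 -0.863
outer loop
vertex 2.522 3.434 2.392
vertex 3.013 3.631 2.695
vertex 2.939 3.035 2.589
endloop
endfacet
facet normal -0.697 -0.717 0.024
outer loop
vertex 2.522 3.434 2.392
vertex 2.939 3.035 2.589
vertex 2.467 3.529 3.645
endloop
endfacet
facet normal 0.496 0.092 -0.863
outer loop
vertex 2.939 3.035 2.589
vertex 3.013 3.631 2.695
vertex 3.43 3.232 2.892
endloop
endfacet
facet normal 0.078 -0.889 0.451
outer loop
vertex 2.939 3.035 2.589
vertex 3.43 3.232 2.892
vertex 2.467 3.529 3.645
endloop
endfacet

endsolid


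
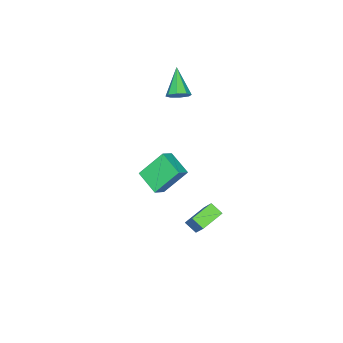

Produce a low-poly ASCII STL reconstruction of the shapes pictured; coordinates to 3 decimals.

solid 
facet normal -0.465 0.462 0.755
outer loop
vertex 3.055 2.079 4.77
vertex 3.473 3.372 4.236
vertex 2.352 2.118 4.313
endloop
endfacet
facet normal -0.287 -0.886 0.365
outer loop
vertex 3.207 1.268 2.924
vertex 3.055 2.079 4.77
vertex 2.352 2.118 4.313
endloop
endfacet
facet normal -0.465 0.462 0.755
outer loop
vertex 2.352 2.118 4.313
vertex 3.473 3.372 4.236
vertex 2.769 3.411 3.779
endloop
endfacet
facet normal -0.838 0.046 -0.544
outer loop
vertex 2.769 3.411 3.779
vertex 3.207 1.268 2.924
vertex 2.352 2.118 4.313
endloop
endfacet
facet normal 0.838 -0.046 0.544
outer loop
vertex 3.055 2.079 4.77
vertex 4.328 2.522 2.847
vertex 3.473 3.372 4.236
endloop
endfacet
facet normal -0.286 -0.886 0.366
outer loop
vertex 3.911 1.229 3.381
vertex 3.055 2.079 4.77
vertex 3.207 1.268 2.924
endloop
endfacet
facet normal 0.838 -0.045 0.544
outer loop
vertex 3.911 1.229 3.381
vertex 4.328 2.522 2.847
vertex 3.055 2.079 4.77
endloop
endfacet
facet normal 0.286 0.886 -0.366
outer loop
vertex 3.473 3.372 4.236
vertex 4.328 2.522 2.847
vertex 2.769 3.411 3.779
endloop
endfacet
facet normal -0.838 0.046 -0.544
outer loop
vertex 3.625 2.561 2.39
vertex 3.207 1.268 2.924
vertex 2.769 3.411 3.779
endloop
endfacet
facet normal 0.287 0.886 -0.365
outer loop
vertex 2.769 3.411 3.779
vertex 4.328 2.522 2.847
vertex 3.625 2.561 2.39
endloop
endfacet
facet normal 0.465 -0.462 -0.755
outer loop
vertex 3.625 2.561 2.39
vertex 3.911 1.229 3.381
vertex 3.207 1.268 2.924
endloop
endfacet
facet normal 0.465 -0.462 -0.755
outer loop
vertex 4.328 2.522 2.847
vertex 3.911 1.229 3.381
vertex 3.625 2.561 2.39
endloop
endfacet
facet normal -0.917 0.214 0.335
outer loop
vertex -0.607 2.034 -2.418
vertex 0.217 3.082 -0.834
vertex -0.612 2.736 -2.88
endloop
endfacet
facet normal -0.398 -0.506 -0.765
outer loop
vertex 0.663 2.438 -3.346
vertex -0.607 2.034 -2.418
vertex -0.612 2.736 -2.88
endloop
endfacet
facet normal -0.917 0.213 0.336
outer loop
vertex -0.612 2.736 -2.88
vertex 0.217 3.082 -0.834
vertex 0.211 3.783 -1.296
endloop
endfacet
facet normal -0.006 0.836 -0.549
outer loop
vertex 0.211 3.783 -1.296
vertex 0.663 2.438 -3.346
vertex -0.612 2.736 -2.88
endloop
endfacet
facet normal 0.006 -0.835 0.550
outer loop
vertex -0.607 2.034 -2.418
vertex 1.492 2.784 -1.3
vertex 0.217 3.082 -0.834
endloop
endfacet
facet normal -0.397 -0.507 -0.765
outer loop
vertex 0.669 1.737 -2.884
vertex -0.607 2.034 -2.418
vertex 0.663 2.438 -3.346
endloop
endfacet
facet normal 0.006 -0.836 0.549
outer loop
vertex 0.669 1.737 -2.884
vertex 1.492 2.784 -1.3
vertex -0.607 2.034 -2.418
endloop
endfacet
facet normal 0.398 0.507 0.764
outer loop
vertex 0.217 3.082 -0.834
vertex 1.492 2.784 -1.3
vertex 0.211 3.783 -1.296
endloop
endfacet
facet normal -0.006 0.835 -0.550
outer loop
vertex 1.487 3.486 -1.762
vertex 0.663 2.438 -3.346
vertex 0.211 3.783 -1.296
endloop
endfacet
facet normal 0.397 0.506 0.765
outer loop
vertex 0.211 3.783 -1.296
vertex 1.492 2.784 -1.3
vertex 1.487 3.486 -1.762
endloop
endfacet
facet normal 0.917 -0.214 -0.336
outer loop
vertex 1.487 3.486 -1.762
vertex 0.669 1.737 -2.884
vertex 0.663 2.438 -3.346
endloop
endfacet
facet normal 0.918 -0.214 -0.335
outer loop
vertex 1.492 2.784 -1.3
vertex 0.669 1.737 -2.884
vertex 1.487 3.486 -1.762
endloop
endfacet
facet normal 0.586 0.495 -0.641
outer loop
vertex -2.732 -1.824 3.598
vertex -3.298 -1.555 3.288
vertex -2.884 -1.36 3.817
endloop
endfacet
facet normal 0.526 -0.216 0.823
outer loop
vertex -2.732 -1.824 3.598
vertex -2.884 -1.36 3.817
vertex -4.402 -2.485 4.492
endloop
endfacet
facet normal 0.587 0.494 -0.641
outer loop
vertex -2.884 -1.36 3.817
vertex -3.298 -1.555 3.288
vertex -3.279 -1.009 3.726
endloop
endfacet
facet normal 0.126 0.380 0.916
outer loop
vertex -2.884 -1.36 3.817
vertex -3.279 -1.009 3.726
vertex -4.402 -2.485 4.492
endloop
endfacet
facet normal 0.586 0.494 -0.642
outer loop
vertex -3.279 -1.009 3.726
vertex -3.298 -1.555 3.288
vertex -3.685 -0.979 3.378
endloop
endfacet
facet normal -0.461 0.659 0.594
outer loop
vertex -3.279 -1.009 3.726
vertex -3.685 -0.979 3.378
vertex -4.402 -2.485 4.492
endloop
endfacet
facet normal 0.587 0.495 -0.641
outer loop
vertex -3.685 -0.979 3.378
vertex -3.298 -1.555 3.288
vertex -3.865 -1.285 2.977
endloop
endfacet
facet normal -0.887 0.458 0.049
outer loop
vertex -3.685 -0.979 3.378
vertex -3.865 -1.285 2.977
vertex -4.402 -2.485 4.492
endloop
endfacet
facet normal 0.587 0.495 -0.641
outer loop
vertex -3.865 -1.285 2.977
vertex -3.298 -1.555 3.288
vertex -3.712 -1.75 2.758
endloop
endfacet
facet normal -0.907 -0.107 -0.406
outer loop
vertex -3.865 -1.285 2.977
vertex -3.712 -1.75 2.758
vertex -4.402 -2.485 4.492
endloop
endfacet
facet normal 0.587 0.496 -0.641
outer loop
vertex -3.712 -1.75 2.758
vertex -3.298 -1.555 3.288
vertex -3.317 -2.1 2.849
endloop
endfacet
facet normal -0.507 -0.702 -0.500
outer loop
vertex -3.712 -1.75 2.758
vertex -3.317 -2.1 2.849
vertex -4.402 -2.485 4.492
endloop
endfacet
facet normal 0.587 0.495 -0.640
outer loop
vertex -3.317 -2.1 2.849
vertex -3.298 -1.555 3.288
vertex -2.911 -2.131 3.197
endloop
endfacet
facet normal 0.078 -0.981 -0.178
outer loop
vertex -3.317 -2.1 2.849
vertex -2.911 -2.131 3.197
vertex -4.402 -2.485 4.492
endloop
endfacet
facet normal 0.586 0.495 -0.641
outer loop
vertex -2.911 -2.131 3.197
vertex -3.298 -1.555 3.288
vertex -2.732 -1.824 3.598
endloop
endfacet
facet normal 0.506 -0.779 0.370
outer loop
vertex -2.911 -2.131 3.197
vertex -2.732 -1.824 3.598
vertex -4.402 -2.485 4.492
endloop
endfacet

endsolid


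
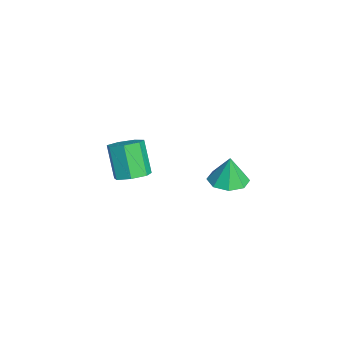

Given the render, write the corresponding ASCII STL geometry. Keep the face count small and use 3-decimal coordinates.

solid 
facet normal -0.005 -0.050 -0.999
outer loop
vertex 4.023 3.785 -1.117
vertex 3.246 3.111 -1.079
vertex 3.318 4.137 -1.131
endloop
endfacet
facet normal 0.384 0.789 0.480
outer loop
vertex 4.023 3.785 -1.117
vertex 3.318 4.137 -1.131
vertex 3.254 3.189 0.479
endloop
endfacet
facet normal -0.006 -0.050 -0.999
outer loop
vertex 3.318 4.137 -1.131
vertex 3.246 3.111 -1.079
vertex 2.57 3.888 -1.114
endloop
endfacet
facet normal -0.267 0.835 0.481
outer loop
vertex 3.318 4.137 -1.131
vertex 2.57 3.888 -1.114
vertex 3.254 3.189 0.479
endloop
endfacet
facet normal -0.005 -0.050 -0.999
outer loop
vertex 2.57 3.888 -1.114
vertex 3.246 3.111 -1.079
vertex 2.218 3.184 -1.077
endloop
endfacet
facet normal -0.761 0.407 0.505
outer loop
vertex 2.57 3.888 -1.114
vertex 2.218 3.184 -1.077
vertex 3.254 3.189 0.479
endloop
endfacet
facet normal -0.005 -0.050 -0.999
outer loop
vertex 2.218 3.184 -1.077
vertex 3.246 3.111 -1.079
vertex 2.468 2.437 -1.041
endloop
endfacet
facet normal -0.807 -0.244 0.538
outer loop
vertex 2.218 3.184 -1.077
vertex 2.468 2.437 -1.041
vertex 3.254 3.189 0.479
endloop
endfacet
facet normal -0.005 -0.050 -0.999
outer loop
vertex 2.468 2.437 -1.041
vertex 3.246 3.111 -1.079
vertex 3.173 2.085 -1.027
endloop
endfacet
facet normal -0.379 -0.737 0.560
outer loop
vertex 2.468 2.437 -1.041
vertex 3.173 2.085 -1.027
vertex 3.254 3.189 0.479
endloop
endfacet
facet normal -0.006 -0.050 -0.999
outer loop
vertex 3.173 2.085 -1.027
vertex 3.246 3.111 -1.079
vertex 3.921 2.334 -1.044
endloop
endfacet
facet normal 0.273 -0.783 0.559
outer loop
vertex 3.173 2.085 -1.027
vertex 3.921 2.334 -1.044
vertex 3.254 3.189 0.479
endloop
endfacet
facet normal -0.005 -0.050 -0.999
outer loop
vertex 3.921 2.334 -1.044
vertex 3.246 3.111 -1.079
vertex 4.273 3.038 -1.081
endloop
endfacet
facet normal 0.767 -0.355 0.535
outer loop
vertex 3.921 2.334 -1.044
vertex 4.273 3.038 -1.081
vertex 3.254 3.189 0.479
endloop
endfacet
facet normal -0.005 -0.050 -0.999
outer loop
vertex 4.273 3.038 -1.081
vertex 3.246 3.111 -1.079
vertex 4.023 3.785 -1.117
endloop
endfacet
facet normal 0.813 0.296 0.502
outer loop
vertex 4.273 3.038 -1.081
vertex 4.023 3.785 -1.117
vertex 3.254 3.189 0.479
endloop
endfacet
facet normal 0.481 0.150 -0.864
outer loop
vertex -1.297 -1.294 -4.321
vertex -2.165 -1.193 -4.787
vertex -1.61 -0.495 -4.357
endloop
endfacet
facet normal 0.797 0.335 0.502
outer loop
vertex -1.297 -1.294 -4.321
vertex -1.61 -0.495 -4.357
vertex -2.308 -1.608 -2.507
endloop
endfacet
facet normal 0.797 0.335 0.502
outer loop
vertex -2.308 -1.608 -2.507
vertex -1.61 -0.495 -4.357
vertex -2.621 -0.809 -2.543
endloop
endfacet
facet normal -0.482 -0.150 0.864
outer loop
vertex -2.308 -1.608 -2.507
vertex -2.621 -0.809 -2.543
vertex -3.175 -1.507 -2.973
endloop
endfacet
facet normal 0.481 0.150 -0.864
outer loop
vertex -1.61 -0.495 -4.357
vertex -2.165 -1.193 -4.787
vertex -2.341 -0.221 -4.716
endloop
endfacet
facet normal 0.213 0.936 0.281
outer loop
vertex -1.61 -0.495 -4.357
vertex -2.341 -0.221 -4.716
vertex -2.621 -0.809 -2.543
endloop
endfacet
facet normal 0.212 0.936 0.281
outer loop
vertex -2.621 -0.809 -2.543
vertex -2.341 -0.221 -4.716
vertex -3.351 -0.536 -2.903
endloop
endfacet
facet normal -0.482 -0.150 0.863
outer loop
vertex -2.621 -0.809 -2.543
vertex -3.351 -0.536 -2.903
vertex -3.175 -1.507 -2.973
endloop
endfacet
facet normal 0.481 0.150 -0.864
outer loop
vertex -2.341 -0.221 -4.716
vertex -2.165 -1.193 -4.787
vertex -2.939 -0.679 -5.129
endloop
endfacet
facet normal -0.533 0.833 -0.152
outer loop
vertex -2.341 -0.221 -4.716
vertex -2.939 -0.679 -5.129
vertex -3.351 -0.536 -2.903
endloop
endfacet
facet normal -0.533 0.832 -0.152
outer loop
vertex -3.351 -0.536 -2.903
vertex -2.939 -0.679 -5.129
vertex -3.949 -0.994 -3.315
endloop
endfacet
facet normal -0.481 -0.149 0.864
outer loop
vertex -3.351 -0.536 -2.903
vertex -3.949 -0.994 -3.315
vertex -3.175 -1.507 -2.973
endloop
endfacet
facet normal 0.481 0.150 -0.864
outer loop
vertex -2.939 -0.679 -5.129
vertex -2.165 -1.193 -4.787
vertex -2.954 -1.524 -5.284
endloop
endfacet
facet normal -0.877 0.102 -0.470
outer loop
vertex -2.939 -0.679 -5.129
vertex -2.954 -1.524 -5.284
vertex -3.949 -0.994 -3.315
endloop
endfacet
facet normal -0.876 0.103 -0.471
outer loop
vertex -3.949 -0.994 -3.315
vertex -2.954 -1.524 -5.284
vertex -3.965 -1.839 -3.47
endloop
endfacet
facet normal -0.481 -0.149 0.864
outer loop
vertex -3.949 -0.994 -3.315
vertex -3.965 -1.839 -3.47
vertex -3.175 -1.507 -2.973
endloop
endfacet
facet normal 0.481 0.150 -0.864
outer loop
vertex -2.954 -1.524 -5.284
vertex -2.165 -1.193 -4.787
vertex -2.375 -2.119 -5.065
endloop
endfacet
facet normal -0.560 -0.705 -0.435
outer loop
vertex -2.954 -1.524 -5.284
vertex -2.375 -2.119 -5.065
vertex -3.965 -1.839 -3.47
endloop
endfacet
facet normal -0.560 -0.706 -0.434
outer loop
vertex -3.965 -1.839 -3.47
vertex -2.375 -2.119 -5.065
vertex -3.385 -2.434 -3.251
endloop
endfacet
facet normal -0.480 -0.150 0.864
outer loop
vertex -3.965 -1.839 -3.47
vertex -3.385 -2.434 -3.251
vertex -3.175 -1.507 -2.973
endloop
endfacet
facet normal 0.481 0.150 -0.864
outer loop
vertex -2.375 -2.119 -5.065
vertex -2.165 -1.193 -4.787
vertex -1.637 -2.017 -4.636
endloop
endfacet
facet normal 0.177 -0.982 -0.072
outer loop
vertex -2.375 -2.119 -5.065
vertex -1.637 -2.017 -4.636
vertex -3.385 -2.434 -3.251
endloop
endfacet
facet normal 0.177 -0.982 -0.072
outer loop
vertex -3.385 -2.434 -3.251
vertex -1.637 -2.017 -4.636
vertex -2.648 -2.332 -2.822
endloop
endfacet
facet normal -0.482 -0.150 0.863
outer loop
vertex -3.385 -2.434 -3.251
vertex -2.648 -2.332 -2.822
vertex -3.175 -1.507 -2.973
endloop
endfacet
facet normal 0.481 0.150 -0.864
outer loop
vertex -1.637 -2.017 -4.636
vertex -2.165 -1.193 -4.787
vertex -1.297 -1.294 -4.321
endloop
endfacet
facet normal 0.782 -0.518 0.346
outer loop
vertex -1.637 -2.017 -4.636
vertex -1.297 -1.294 -4.321
vertex -2.648 -2.332 -2.822
endloop
endfacet
facet normal 0.782 -0.518 0.346
outer loop
vertex -2.648 -2.332 -2.822
vertex -1.297 -1.294 -4.321
vertex -2.308 -1.608 -2.507
endloop
endfacet
facet normal -0.482 -0.150 0.864
outer loop
vertex -2.648 -2.332 -2.822
vertex -2.308 -1.608 -2.507
vertex -3.175 -1.507 -2.973
endloop
endfacet

endsolid


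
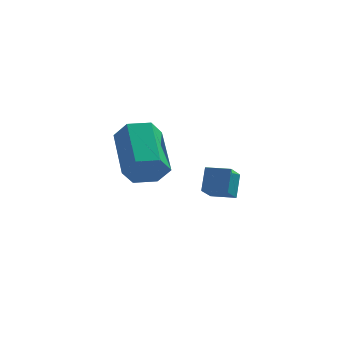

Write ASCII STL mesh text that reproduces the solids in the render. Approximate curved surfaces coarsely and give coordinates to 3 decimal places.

solid 
facet normal 0.247 -0.856 -0.455
outer loop
vertex 2.232 -1.401 -0.038
vertex 1.78 -1.215 -0.633
vertex 2.521 -1.003 -0.63
endloop
endfacet
facet normal 0.893 0.019 0.449
outer loop
vertex 2.232 -1.401 -0.038
vertex 2.521 -1.003 -0.63
vertex 1.751 0.269 0.848
endloop
endfacet
facet normal 0.893 0.019 0.449
outer loop
vertex 1.751 0.269 0.848
vertex 2.521 -1.003 -0.63
vertex 2.04 0.666 0.256
endloop
endfacet
facet normal -0.246 0.856 0.454
outer loop
vertex 1.751 0.269 0.848
vertex 2.04 0.666 0.256
vertex 1.3 0.455 0.253
endloop
endfacet
facet normal 0.247 -0.856 -0.454
outer loop
vertex 2.521 -1.003 -0.63
vertex 1.78 -1.215 -0.633
vertex 2.069 -0.817 -1.226
endloop
endfacet
facet normal 0.772 0.457 -0.442
outer loop
vertex 2.521 -1.003 -0.63
vertex 2.069 -0.817 -1.226
vertex 2.04 0.666 0.256
endloop
endfacet
facet normal 0.772 0.457 -0.442
outer loop
vertex 2.04 0.666 0.256
vertex 2.069 -0.817 -1.226
vertex 1.589 0.852 -0.34
endloop
endfacet
facet normal -0.246 0.857 0.454
outer loop
vertex 2.04 0.666 0.256
vertex 1.589 0.852 -0.34
vertex 1.3 0.455 0.253
endloop
endfacet
facet normal 0.246 -0.856 -0.454
outer loop
vertex 2.069 -0.817 -1.226
vertex 1.78 -1.215 -0.633
vertex 1.329 -1.029 -1.228
endloop
endfacet
facet normal -0.123 0.438 -0.891
outer loop
vertex 2.069 -0.817 -1.226
vertex 1.329 -1.029 -1.228
vertex 1.589 0.852 -0.34
endloop
endfacet
facet normal -0.122 0.437 -0.891
outer loop
vertex 1.589 0.852 -0.34
vertex 1.329 -1.029 -1.228
vertex 0.848 0.641 -0.342
endloop
endfacet
facet normal -0.245 0.857 0.454
outer loop
vertex 1.589 0.852 -0.34
vertex 0.848 0.641 -0.342
vertex 1.3 0.455 0.253
endloop
endfacet
facet normal 0.246 -0.856 -0.454
outer loop
vertex 1.329 -1.029 -1.228
vertex 1.78 -1.215 -0.633
vertex 1.04 -1.426 -0.636
endloop
endfacet
facet normal -0.893 -0.019 -0.449
outer loop
vertex 1.329 -1.029 -1.228
vertex 1.04 -1.426 -0.636
vertex 0.848 0.641 -0.342
endloop
endfacet
facet normal -0.893 -0.019 -0.449
outer loop
vertex 0.848 0.641 -0.342
vertex 1.04 -1.426 -0.636
vertex 0.559 0.243 0.25
endloop
endfacet
facet normal -0.247 0.856 0.455
outer loop
vertex 0.848 0.641 -0.342
vertex 0.559 0.243 0.25
vertex 1.3 0.455 0.253
endloop
endfacet
facet normal 0.246 -0.857 -0.454
outer loop
vertex 1.04 -1.426 -0.636
vertex 1.78 -1.215 -0.633
vertex 1.491 -1.612 -0.04
endloop
endfacet
facet normal -0.772 -0.457 0.442
outer loop
vertex 1.04 -1.426 -0.636
vertex 1.491 -1.612 -0.04
vertex 0.559 0.243 0.25
endloop
endfacet
facet normal -0.772 -0.457 0.443
outer loop
vertex 0.559 0.243 0.25
vertex 1.491 -1.612 -0.04
vertex 1.011 0.057 0.846
endloop
endfacet
facet normal -0.247 0.856 0.454
outer loop
vertex 0.559 0.243 0.25
vertex 1.011 0.057 0.846
vertex 1.3 0.455 0.253
endloop
endfacet
facet normal 0.245 -0.857 -0.454
outer loop
vertex 1.491 -1.612 -0.04
vertex 1.78 -1.215 -0.633
vertex 2.232 -1.401 -0.038
endloop
endfacet
facet normal 0.122 -0.438 0.891
outer loop
vertex 1.491 -1.612 -0.04
vertex 2.232 -1.401 -0.038
vertex 1.011 0.057 0.846
endloop
endfacet
facet normal 0.123 -0.437 0.891
outer loop
vertex 1.011 0.057 0.846
vertex 2.232 -1.401 -0.038
vertex 1.751 0.269 0.848
endloop
endfacet
facet normal -0.246 0.856 0.454
outer loop
vertex 1.011 0.057 0.846
vertex 1.751 0.269 0.848
vertex 1.3 0.455 0.253
endloop
endfacet
facet normal -0.979 0.195 -0.054
outer loop
vertex 3.232 2.83 -2.228
vertex 3.458 3.771 -2.92
vertex 3.161 2.245 -3.049
endloop
endfacet
facet normal -0.190 -0.792 0.581
outer loop
vertex 4.042 2.069 -3.0
vertex 3.232 2.83 -2.228
vertex 3.161 2.245 -3.049
endloop
endfacet
facet normal -0.979 0.195 -0.054
outer loop
vertex 3.161 2.245 -3.049
vertex 3.458 3.771 -2.92
vertex 3.387 3.186 -3.74
endloop
endfacet
facet normal -0.071 -0.579 -0.812
outer loop
vertex 3.387 3.186 -3.74
vertex 4.042 2.069 -3.0
vertex 3.161 2.245 -3.049
endloop
endfacet
facet normal 0.071 0.580 0.812
outer loop
vertex 3.232 2.83 -2.228
vertex 4.339 3.595 -2.871
vertex 3.458 3.771 -2.92
endloop
endfacet
facet normal -0.190 -0.791 0.581
outer loop
vertex 4.113 2.654 -2.18
vertex 3.232 2.83 -2.228
vertex 4.042 2.069 -3.0
endloop
endfacet
facet normal 0.071 0.579 0.812
outer loop
vertex 4.113 2.654 -2.18
vertex 4.339 3.595 -2.871
vertex 3.232 2.83 -2.228
endloop
endfacet
facet normal 0.190 0.791 -0.581
outer loop
vertex 3.458 3.771 -2.92
vertex 4.339 3.595 -2.871
vertex 3.387 3.186 -3.74
endloop
endfacet
facet normal -0.072 -0.580 -0.812
outer loop
vertex 4.268 3.01 -3.692
vertex 4.042 2.069 -3.0
vertex 3.387 3.186 -3.74
endloop
endfacet
facet normal 0.190 0.792 -0.581
outer loop
vertex 3.387 3.186 -3.74
vertex 4.339 3.595 -2.871
vertex 4.268 3.01 -3.692
endloop
endfacet
facet normal 0.979 -0.195 0.054
outer loop
vertex 4.268 3.01 -3.692
vertex 4.113 2.654 -2.18
vertex 4.042 2.069 -3.0
endloop
endfacet
facet normal 0.979 -0.195 0.054
outer loop
vertex 4.339 3.595 -2.871
vertex 4.113 2.654 -2.18
vertex 4.268 3.01 -3.692
endloop
endfacet

endsolid


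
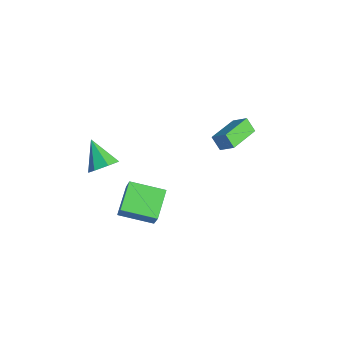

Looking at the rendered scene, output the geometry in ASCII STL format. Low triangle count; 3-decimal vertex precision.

solid 
facet normal -0.533 0.027 -0.846
outer loop
vertex 1.981 -2.21 -4.06
vertex 2.763 -0.512 -4.498
vertex 3.271 -3.021 -4.899
endloop
endfacet
facet normal -0.408 -0.884 0.228
outer loop
vertex 4.177 -3.068 -3.462
vertex 1.981 -2.21 -4.06
vertex 3.271 -3.021 -4.899
endloop
endfacet
facet normal -0.533 0.027 -0.845
outer loop
vertex 3.271 -3.021 -4.899
vertex 2.763 -0.512 -4.498
vertex 4.053 -1.324 -5.338
endloop
endfacet
facet normal 0.741 -0.466 -0.483
outer loop
vertex 4.053 -1.324 -5.338
vertex 4.177 -3.068 -3.462
vertex 3.271 -3.021 -4.899
endloop
endfacet
facet normal -0.741 0.466 0.483
outer loop
vertex 1.981 -2.21 -4.06
vertex 3.669 -0.559 -3.061
vertex 2.763 -0.512 -4.498
endloop
endfacet
facet normal -0.408 -0.884 0.229
outer loop
vertex 2.887 -2.256 -2.622
vertex 1.981 -2.21 -4.06
vertex 4.177 -3.068 -3.462
endloop
endfacet
facet normal -0.742 0.466 0.482
outer loop
vertex 2.887 -2.256 -2.622
vertex 3.669 -0.559 -3.061
vertex 1.981 -2.21 -4.06
endloop
endfacet
facet normal 0.408 0.884 -0.228
outer loop
vertex 2.763 -0.512 -4.498
vertex 3.669 -0.559 -3.061
vertex 4.053 -1.324 -5.338
endloop
endfacet
facet normal 0.742 -0.466 -0.482
outer loop
vertex 4.959 -1.37 -3.9
vertex 4.177 -3.068 -3.462
vertex 4.053 -1.324 -5.338
endloop
endfacet
facet normal 0.407 0.884 -0.228
outer loop
vertex 4.053 -1.324 -5.338
vertex 3.669 -0.559 -3.061
vertex 4.959 -1.37 -3.9
endloop
endfacet
facet normal 0.533 -0.027 0.846
outer loop
vertex 4.959 -1.37 -3.9
vertex 2.887 -2.256 -2.622
vertex 4.177 -3.068 -3.462
endloop
endfacet
facet normal 0.533 -0.027 0.846
outer loop
vertex 3.669 -0.559 -3.061
vertex 2.887 -2.256 -2.622
vertex 4.959 -1.37 -3.9
endloop
endfacet
facet normal -0.609 0.789 -0.081
outer loop
vertex 0.869 3.776 -1.204
vertex 1.476 4.312 -0.552
vertex 1.351 4.077 -1.901
endloop
endfacet
facet normal -0.584 -0.516 -0.627
outer loop
vertex 2.504 2.588 -1.748
vertex 0.869 3.776 -1.204
vertex 1.351 4.077 -1.901
endloop
endfacet
facet normal -0.610 0.788 -0.081
outer loop
vertex 1.351 4.077 -1.901
vertex 1.476 4.312 -0.552
vertex 1.958 4.614 -1.249
endloop
endfacet
facet normal 0.536 0.335 -0.775
outer loop
vertex 1.958 4.614 -1.249
vertex 2.504 2.588 -1.748
vertex 1.351 4.077 -1.901
endloop
endfacet
facet normal -0.536 -0.335 0.775
outer loop
vertex 0.869 3.776 -1.204
vertex 2.629 2.823 -0.399
vertex 1.476 4.312 -0.552
endloop
endfacet
facet normal -0.584 -0.516 -0.627
outer loop
vertex 2.022 2.286 -1.051
vertex 0.869 3.776 -1.204
vertex 2.504 2.588 -1.748
endloop
endfacet
facet normal -0.536 -0.335 0.775
outer loop
vertex 2.022 2.286 -1.051
vertex 2.629 2.823 -0.399
vertex 0.869 3.776 -1.204
endloop
endfacet
facet normal 0.583 0.516 0.627
outer loop
vertex 1.476 4.312 -0.552
vertex 2.629 2.823 -0.399
vertex 1.958 4.614 -1.249
endloop
endfacet
facet normal 0.536 0.335 -0.775
outer loop
vertex 3.111 3.124 -1.096
vertex 2.504 2.588 -1.748
vertex 1.958 4.614 -1.249
endloop
endfacet
facet normal 0.584 0.516 0.627
outer loop
vertex 1.958 4.614 -1.249
vertex 2.629 2.823 -0.399
vertex 3.111 3.124 -1.096
endloop
endfacet
facet normal 0.610 -0.788 0.080
outer loop
vertex 3.111 3.124 -1.096
vertex 2.022 2.286 -1.051
vertex 2.504 2.588 -1.748
endloop
endfacet
facet normal 0.610 -0.788 0.081
outer loop
vertex 2.629 2.823 -0.399
vertex 2.022 2.286 -1.051
vertex 3.111 3.124 -1.096
endloop
endfacet
facet normal 0.737 0.198 -0.646
outer loop
vertex 1.326 -2.954 -2.675
vertex 0.753 -3.025 -3.351
vertex 0.97 -2.301 -2.881
endloop
endfacet
facet normal 0.145 0.369 0.918
outer loop
vertex 1.326 -2.954 -2.675
vertex 0.97 -2.301 -2.881
vertex -0.553 -3.375 -2.209
endloop
endfacet
facet normal 0.738 0.198 -0.646
outer loop
vertex 0.97 -2.301 -2.881
vertex 0.753 -3.025 -3.351
vertex 0.45 -2.193 -3.442
endloop
endfacet
facet normal -0.353 0.802 0.482
outer loop
vertex 0.97 -2.301 -2.881
vertex 0.45 -2.193 -3.442
vertex -0.553 -3.375 -2.209
endloop
endfacet
facet normal 0.737 0.198 -0.646
outer loop
vertex 0.45 -2.193 -3.442
vertex 0.753 -3.025 -3.351
vertex 0.158 -2.711 -3.934
endloop
endfacet
facet normal -0.814 0.569 -0.116
outer loop
vertex 0.45 -2.193 -3.442
vertex 0.158 -2.711 -3.934
vertex -0.553 -3.375 -2.209
endloop
endfacet
facet normal 0.737 0.199 -0.646
outer loop
vertex 0.158 -2.711 -3.934
vertex 0.753 -3.025 -3.351
vertex 0.314 -3.465 -3.988
endloop
endfacet
facet normal -0.891 -0.154 -0.427
outer loop
vertex 0.158 -2.711 -3.934
vertex 0.314 -3.465 -3.988
vertex -0.553 -3.375 -2.209
endloop
endfacet
facet normal 0.738 0.198 -0.645
outer loop
vertex 0.314 -3.465 -3.988
vertex 0.753 -3.025 -3.351
vertex 0.8 -3.888 -3.562
endloop
endfacet
facet normal -0.527 -0.822 -0.215
outer loop
vertex 0.314 -3.465 -3.988
vertex 0.8 -3.888 -3.562
vertex -0.553 -3.375 -2.209
endloop
endfacet
facet normal 0.737 0.198 -0.646
outer loop
vertex 0.8 -3.888 -3.562
vertex 0.753 -3.025 -3.351
vertex 1.251 -3.661 -2.978
endloop
endfacet
facet normal 0.005 -0.933 0.359
outer loop
vertex 0.8 -3.888 -3.562
vertex 1.251 -3.661 -2.978
vertex -0.553 -3.375 -2.209
endloop
endfacet
facet normal 0.737 0.199 -0.646
outer loop
vertex 1.251 -3.661 -2.978
vertex 0.753 -3.025 -3.351
vertex 1.326 -2.954 -2.675
endloop
endfacet
facet normal 0.304 -0.402 0.863
outer loop
vertex 1.251 -3.661 -2.978
vertex 1.326 -2.954 -2.675
vertex -0.553 -3.375 -2.209
endloop
endfacet

endsolid


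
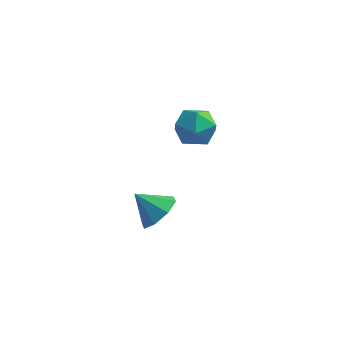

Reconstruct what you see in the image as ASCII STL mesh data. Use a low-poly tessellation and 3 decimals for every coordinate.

solid 
facet normal -0.228 0.949 0.217
outer loop
vertex -0.695 2.466 1.135
vertex -1.132 2.152 2.051
vertex -0.102 2.408 2.014
endloop
endfacet
facet normal 0.362 0.914 -0.184
outer loop
vertex -0.695 2.466 1.135
vertex -0.102 2.408 2.014
vertex 0.288 2.067 1.087
endloop
endfacet
facet normal 0.196 0.578 -0.792
outer loop
vertex -0.695 2.466 1.135
vertex 0.288 2.067 1.087
vertex -0.501 1.6 0.551
endloop
endfacet
facet normal -0.496 0.407 -0.768
outer loop
vertex -0.695 2.466 1.135
vertex -0.501 1.6 0.551
vertex -1.379 1.653 1.146
endloop
endfacet
facet normal -0.758 0.636 -0.144
outer loop
vertex -0.695 2.466 1.135
vertex -1.379 1.653 1.146
vertex -1.132 2.152 2.051
endloop
endfacet
facet normal 0.841 0.516 0.164
outer loop
vertex 0.288 2.067 1.087
vertex -0.102 2.408 2.014
vertex 0.459 1.507 1.974
endloop
endfacet
facet normal -0.113 0.573 0.811
outer loop
vertex -0.102 2.408 2.014
vertex -1.132 2.152 2.051
vertex -0.419 1.56 2.569
endloop
endfacet
facet normal -0.971 0.066 0.229
outer loop
vertex -1.132 2.152 2.051
vertex -1.379 1.653 1.146
vertex -1.208 1.093 2.033
endloop
endfacet
facet normal -0.547 -0.306 -0.779
outer loop
vertex -1.379 1.653 1.146
vertex -0.501 1.6 0.551
vertex -0.818 0.752 1.106
endloop
endfacet
facet normal 0.573 -0.027 -0.819
outer loop
vertex -0.501 1.6 0.551
vertex 0.288 2.067 1.087
vertex 0.212 1.008 1.069
endloop
endfacet
facet normal 0.496 -0.407 0.768
outer loop
vertex -0.225 0.694 1.985
vertex 0.459 1.507 1.974
vertex -0.419 1.56 2.569
endloop
endfacet
facet normal -0.196 -0.578 0.792
outer loop
vertex -0.225 0.694 1.985
vertex -0.419 1.56 2.569
vertex -1.208 1.093 2.033
endloop
endfacet
facet normal -0.362 -0.914 0.184
outer loop
vertex -0.225 0.694 1.985
vertex -1.208 1.093 2.033
vertex -0.818 0.752 1.106
endloop
endfacet
facet normal 0.228 -0.949 -0.217
outer loop
vertex -0.225 0.694 1.985
vertex -0.818 0.752 1.106
vertex 0.212 1.008 1.069
endloop
endfacet
facet normal 0.758 -0.636 0.144
outer loop
vertex -0.225 0.694 1.985
vertex 0.212 1.008 1.069
vertex 0.459 1.507 1.974
endloop
endfacet
facet normal 0.547 0.306 0.779
outer loop
vertex -0.419 1.56 2.569
vertex 0.459 1.507 1.974
vertex -0.102 2.408 2.014
endloop
endfacet
facet normal -0.573 0.027 0.819
outer loop
vertex -1.208 1.093 2.033
vertex -0.419 1.56 2.569
vertex -1.132 2.152 2.051
endloop
endfacet
facet normal -0.841 -0.516 -0.164
outer loop
vertex -0.818 0.752 1.106
vertex -1.208 1.093 2.033
vertex -1.379 1.653 1.146
endloop
endfacet
facet normal 0.113 -0.573 -0.811
outer loop
vertex 0.212 1.008 1.069
vertex -0.818 0.752 1.106
vertex -0.501 1.6 0.551
endloop
endfacet
facet normal 0.971 -0.066 -0.229
outer loop
vertex 0.459 1.507 1.974
vertex 0.212 1.008 1.069
vertex 0.288 2.067 1.087
endloop
endfacet
facet normal 0.749 -0.061 -0.660
outer loop
vertex -0.021 -3.247 1.163
vertex -0.663 -3.462 0.455
vertex -0.279 -2.635 0.814
endloop
endfacet
facet normal 0.063 0.514 0.855
outer loop
vertex -0.021 -3.247 1.163
vertex -0.279 -2.635 0.814
vertex -1.697 -3.378 1.365
endloop
endfacet
facet normal 0.749 -0.061 -0.660
outer loop
vertex -0.279 -2.635 0.814
vertex -0.663 -3.462 0.455
vertex -0.762 -2.508 0.254
endloop
endfacet
facet normal -0.279 0.856 0.435
outer loop
vertex -0.279 -2.635 0.814
vertex -0.762 -2.508 0.254
vertex -1.697 -3.378 1.365
endloop
endfacet
facet normal 0.749 -0.061 -0.660
outer loop
vertex -0.762 -2.508 0.254
vertex -0.663 -3.462 0.455
vertex -1.187 -2.939 -0.188
endloop
endfacet
facet normal -0.698 0.716 -0.027
outer loop
vertex -0.762 -2.508 0.254
vertex -1.187 -2.939 -0.188
vertex -1.697 -3.378 1.365
endloop
endfacet
facet normal 0.749 -0.062 -0.660
outer loop
vertex -1.187 -2.939 -0.188
vertex -0.663 -3.462 0.455
vertex -1.306 -3.677 -0.254
endloop
endfacet
facet normal -0.949 0.176 -0.262
outer loop
vertex -1.187 -2.939 -0.188
vertex -1.306 -3.677 -0.254
vertex -1.697 -3.378 1.365
endloop
endfacet
facet normal 0.749 -0.061 -0.660
outer loop
vertex -1.306 -3.677 -0.254
vertex -0.663 -3.462 0.455
vertex -1.048 -4.289 0.095
endloop
endfacet
facet normal -0.885 -0.448 -0.131
outer loop
vertex -1.306 -3.677 -0.254
vertex -1.048 -4.289 0.095
vertex -1.697 -3.378 1.365
endloop
endfacet
facet normal 0.749 -0.061 -0.660
outer loop
vertex -1.048 -4.289 0.095
vertex -0.663 -3.462 0.455
vertex -0.565 -4.416 0.655
endloop
endfacet
facet normal -0.542 -0.789 0.289
outer loop
vertex -1.048 -4.289 0.095
vertex -0.565 -4.416 0.655
vertex -1.697 -3.378 1.365
endloop
endfacet
facet normal 0.749 -0.061 -0.660
outer loop
vertex -0.565 -4.416 0.655
vertex -0.663 -3.462 0.455
vertex -0.14 -3.985 1.097
endloop
endfacet
facet normal -0.124 -0.648 0.751
outer loop
vertex -0.565 -4.416 0.655
vertex -0.14 -3.985 1.097
vertex -1.697 -3.378 1.365
endloop
endfacet
facet normal 0.749 -0.062 -0.660
outer loop
vertex -0.14 -3.985 1.097
vertex -0.663 -3.462 0.455
vertex -0.021 -3.247 1.163
endloop
endfacet
facet normal 0.127 -0.109 0.986
outer loop
vertex -0.14 -3.985 1.097
vertex -0.021 -3.247 1.163
vertex -1.697 -3.378 1.365
endloop
endfacet

endsolid


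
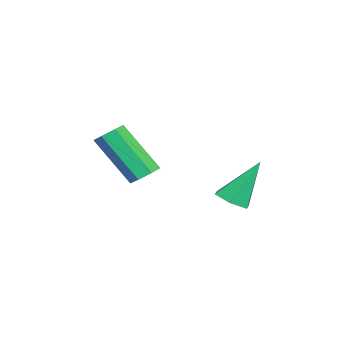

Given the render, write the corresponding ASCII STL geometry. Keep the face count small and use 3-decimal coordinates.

solid 
facet normal 0.216 -0.465 -0.859
outer loop
vertex 4.041 3.502 -4.27
vertex 3.379 3.481 -4.425
vertex 3.756 4.013 -4.618
endloop
endfacet
facet normal 0.775 0.589 0.229
outer loop
vertex 4.041 3.502 -4.27
vertex 3.756 4.013 -4.618
vertex 2.981 4.339 -2.835
endloop
endfacet
facet normal 0.215 -0.464 -0.859
outer loop
vertex 3.756 4.013 -4.618
vertex 3.379 3.481 -4.425
vertex 3.094 3.992 -4.772
endloop
endfacet
facet normal 0.010 0.984 -0.176
outer loop
vertex 3.756 4.013 -4.618
vertex 3.094 3.992 -4.772
vertex 2.981 4.339 -2.835
endloop
endfacet
facet normal 0.215 -0.464 -0.859
outer loop
vertex 3.094 3.992 -4.772
vertex 3.379 3.481 -4.425
vertex 2.717 3.46 -4.579
endloop
endfacet
facet normal -0.831 0.537 -0.145
outer loop
vertex 3.094 3.992 -4.772
vertex 2.717 3.46 -4.579
vertex 2.981 4.339 -2.835
endloop
endfacet
facet normal 0.215 -0.464 -0.859
outer loop
vertex 2.717 3.46 -4.579
vertex 3.379 3.481 -4.425
vertex 3.002 2.949 -4.232
endloop
endfacet
facet normal -0.906 -0.307 0.292
outer loop
vertex 2.717 3.46 -4.579
vertex 3.002 2.949 -4.232
vertex 2.981 4.339 -2.835
endloop
endfacet
facet normal 0.215 -0.464 -0.859
outer loop
vertex 3.002 2.949 -4.232
vertex 3.379 3.481 -4.425
vertex 3.664 2.97 -4.078
endloop
endfacet
facet normal -0.140 -0.703 0.697
outer loop
vertex 3.002 2.949 -4.232
vertex 3.664 2.97 -4.078
vertex 2.981 4.339 -2.835
endloop
endfacet
facet normal 0.216 -0.463 -0.860
outer loop
vertex 3.664 2.97 -4.078
vertex 3.379 3.481 -4.425
vertex 4.041 3.502 -4.27
endloop
endfacet
facet normal 0.700 -0.256 0.666
outer loop
vertex 3.664 2.97 -4.078
vertex 4.041 3.502 -4.27
vertex 2.981 4.339 -2.835
endloop
endfacet
facet normal 0.182 0.589 -0.788
outer loop
vertex 3.633 0.919 -3.273
vertex 3.218 0.635 -3.581
vertex 3.16 1.112 -3.238
endloop
endfacet
facet normal 0.337 0.715 0.612
outer loop
vertex 3.633 0.919 -3.273
vertex 3.16 1.112 -3.238
vertex 3.238 -0.351 -1.571
endloop
endfacet
facet normal 0.336 0.716 0.612
outer loop
vertex 3.238 -0.351 -1.571
vertex 3.16 1.112 -3.238
vertex 2.765 -0.158 -1.537
endloop
endfacet
facet normal -0.183 -0.587 0.789
outer loop
vertex 3.238 -0.351 -1.571
vertex 2.765 -0.158 -1.537
vertex 2.822 -0.635 -1.879
endloop
endfacet
facet normal 0.183 0.589 -0.787
outer loop
vertex 3.16 1.112 -3.238
vertex 3.218 0.635 -3.581
vertex 2.73 0.946 -3.462
endloop
endfacet
facet normal -0.512 0.741 0.434
outer loop
vertex 3.16 1.112 -3.238
vertex 2.73 0.946 -3.462
vertex 2.765 -0.158 -1.537
endloop
endfacet
facet normal -0.512 0.741 0.434
outer loop
vertex 2.765 -0.158 -1.537
vertex 2.73 0.946 -3.462
vertex 2.335 -0.324 -1.76
endloop
endfacet
facet normal -0.182 -0.587 0.789
outer loop
vertex 2.765 -0.158 -1.537
vertex 2.335 -0.324 -1.76
vertex 2.822 -0.635 -1.879
endloop
endfacet
facet normal 0.183 0.588 -0.788
outer loop
vertex 2.73 0.946 -3.462
vertex 3.218 0.635 -3.581
vertex 2.668 0.546 -3.775
endloop
endfacet
facet normal -0.976 0.207 -0.072
outer loop
vertex 2.73 0.946 -3.462
vertex 2.668 0.546 -3.775
vertex 2.335 -0.324 -1.76
endloop
endfacet
facet normal -0.976 0.207 -0.072
outer loop
vertex 2.335 -0.324 -1.76
vertex 2.668 0.546 -3.775
vertex 2.273 -0.725 -2.074
endloop
endfacet
facet normal -0.183 -0.588 0.788
outer loop
vertex 2.335 -0.324 -1.76
vertex 2.273 -0.725 -2.074
vertex 2.822 -0.635 -1.879
endloop
endfacet
facet normal 0.183 0.588 -0.788
outer loop
vertex 2.668 0.546 -3.775
vertex 3.218 0.635 -3.581
vertex 3.019 0.213 -3.942
endloop
endfacet
facet normal -0.704 -0.480 -0.523
outer loop
vertex 2.668 0.546 -3.775
vertex 3.019 0.213 -3.942
vertex 2.273 -0.725 -2.074
endloop
endfacet
facet normal -0.703 -0.482 -0.523
outer loop
vertex 2.273 -0.725 -2.074
vertex 3.019 0.213 -3.942
vertex 2.624 -1.057 -2.24
endloop
endfacet
facet normal -0.183 -0.588 0.788
outer loop
vertex 2.273 -0.725 -2.074
vertex 2.624 -1.057 -2.24
vertex 2.822 -0.635 -1.879
endloop
endfacet
facet normal 0.183 0.588 -0.788
outer loop
vertex 3.019 0.213 -3.942
vertex 3.218 0.635 -3.581
vertex 3.52 0.198 -3.837
endloop
endfacet
facet normal 0.097 -0.808 -0.581
outer loop
vertex 3.019 0.213 -3.942
vertex 3.52 0.198 -3.837
vertex 2.624 -1.057 -2.24
endloop
endfacet
facet normal 0.097 -0.808 -0.581
outer loop
vertex 2.624 -1.057 -2.24
vertex 3.52 0.198 -3.837
vertex 3.125 -1.072 -2.135
endloop
endfacet
facet normal -0.183 -0.588 0.788
outer loop
vertex 2.624 -1.057 -2.24
vertex 3.125 -1.072 -2.135
vertex 2.822 -0.635 -1.879
endloop
endfacet
facet normal 0.183 0.588 -0.788
outer loop
vertex 3.52 0.198 -3.837
vertex 3.218 0.635 -3.581
vertex 3.793 0.512 -3.539
endloop
endfacet
facet normal 0.826 -0.527 -0.201
outer loop
vertex 3.52 0.198 -3.837
vertex 3.793 0.512 -3.539
vertex 3.125 -1.072 -2.135
endloop
endfacet
facet normal 0.826 -0.527 -0.201
outer loop
vertex 3.125 -1.072 -2.135
vertex 3.793 0.512 -3.539
vertex 3.398 -0.758 -1.837
endloop
endfacet
facet normal -0.183 -0.588 0.788
outer loop
vertex 3.125 -1.072 -2.135
vertex 3.398 -0.758 -1.837
vertex 2.822 -0.635 -1.879
endloop
endfacet
facet normal 0.183 0.587 -0.788
outer loop
vertex 3.793 0.512 -3.539
vertex 3.218 0.635 -3.581
vertex 3.633 0.919 -3.273
endloop
endfacet
facet normal 0.932 0.151 0.329
outer loop
vertex 3.793 0.512 -3.539
vertex 3.633 0.919 -3.273
vertex 3.398 -0.758 -1.837
endloop
endfacet
facet normal 0.932 0.151 0.329
outer loop
vertex 3.398 -0.758 -1.837
vertex 3.633 0.919 -3.273
vertex 3.238 -0.351 -1.571
endloop
endfacet
facet normal -0.183 -0.587 0.788
outer loop
vertex 3.398 -0.758 -1.837
vertex 3.238 -0.351 -1.571
vertex 2.822 -0.635 -1.879
endloop
endfacet

endsolid
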